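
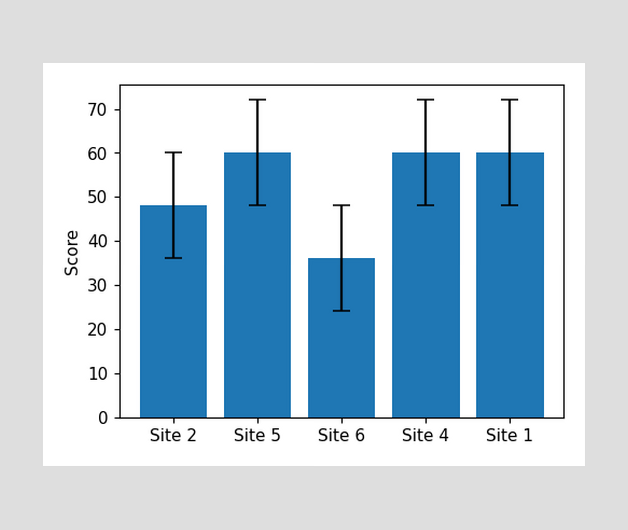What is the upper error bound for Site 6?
48

The Site 6 bar's upper whisker reaches 48.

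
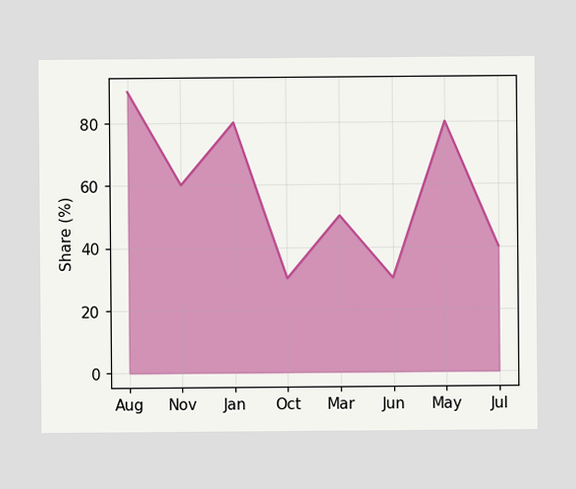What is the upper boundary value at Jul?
At Jul the upper boundary is at 40%.

40%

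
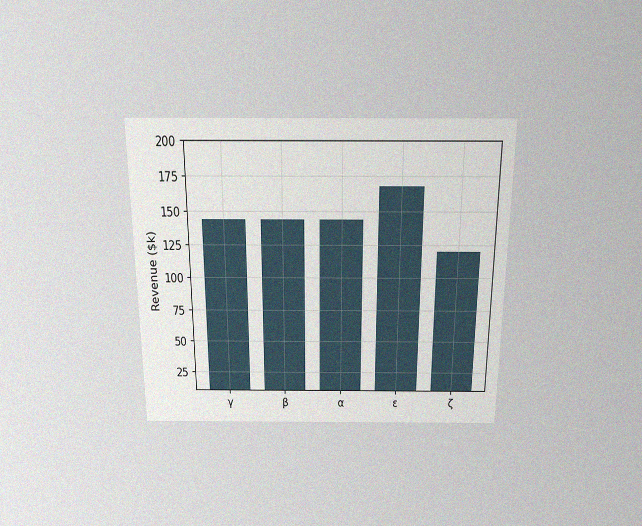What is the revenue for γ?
$144k

The chart is viewed slightly from above, with some photo noise. Reading along the chart's y-axis, the γ bar reaches $144k.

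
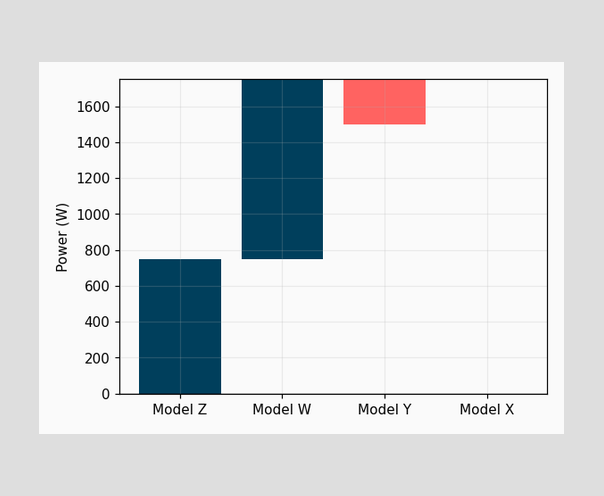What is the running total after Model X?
1500W

After Model X the running total reaches 1500W.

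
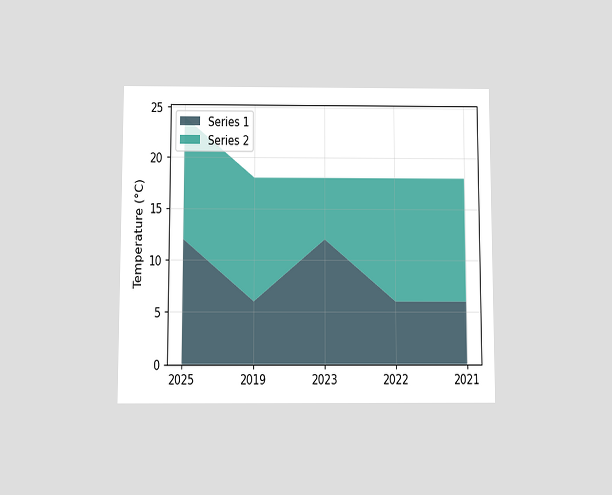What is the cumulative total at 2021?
18°C

The chart is viewed slightly from below. The stacked total at 2021 reaches 18°C.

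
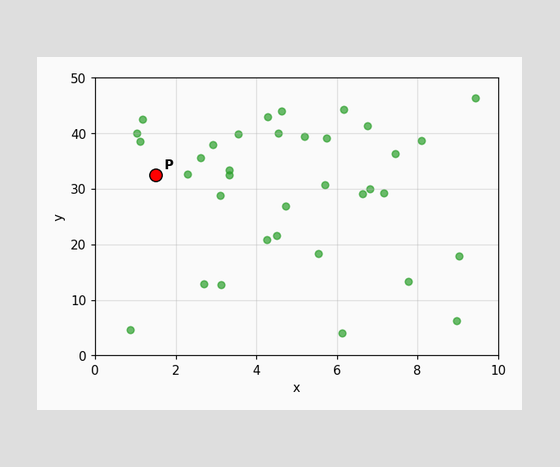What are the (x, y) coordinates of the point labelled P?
Following the gridlines from P to each axis, P sits at (1.5, 32.5).

(1.5, 32.5)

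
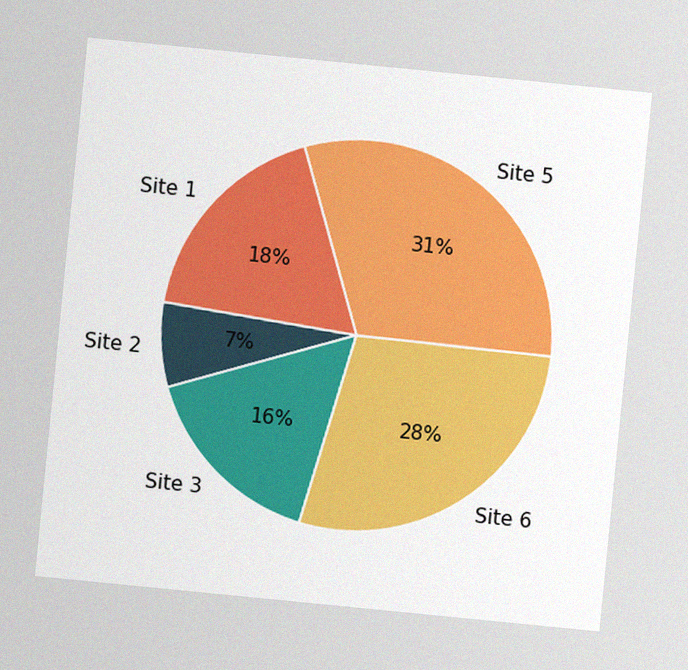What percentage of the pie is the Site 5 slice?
The chart is tilted about 6° clockwise, with some photo noise. The Site 5 slice takes up 31% of the pie.

31%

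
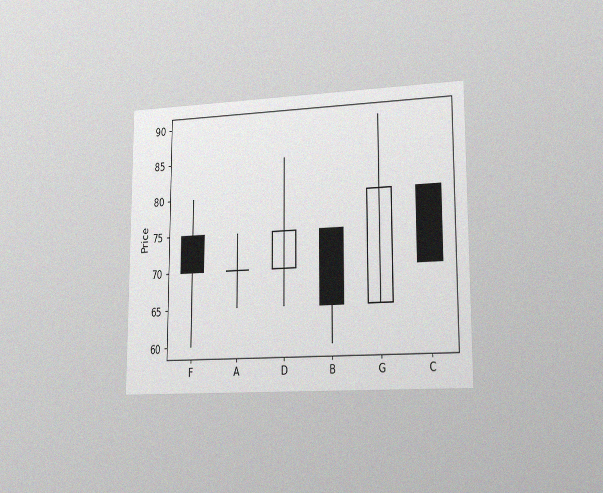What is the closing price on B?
65

The chart is viewed slightly from the right, with some photo noise. The B candle closes at 65.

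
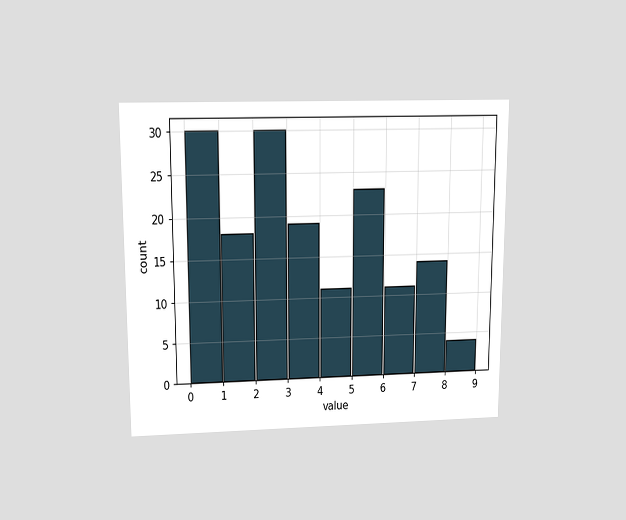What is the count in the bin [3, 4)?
The chart is viewed slightly from above. The [3, 4) bin has height 19.

19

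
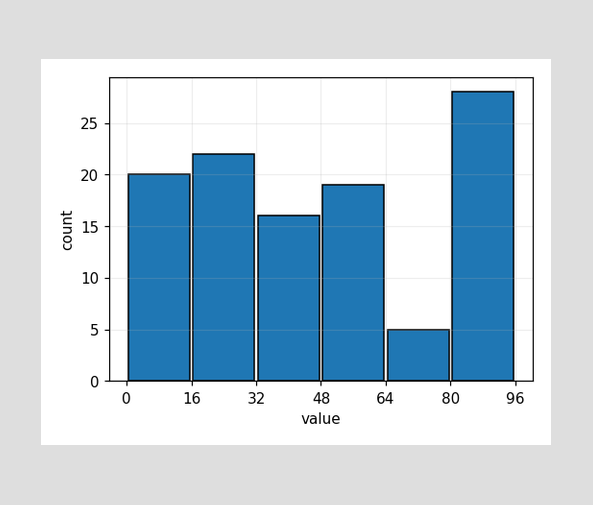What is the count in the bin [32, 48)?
The [32, 48) bin has height 16.

16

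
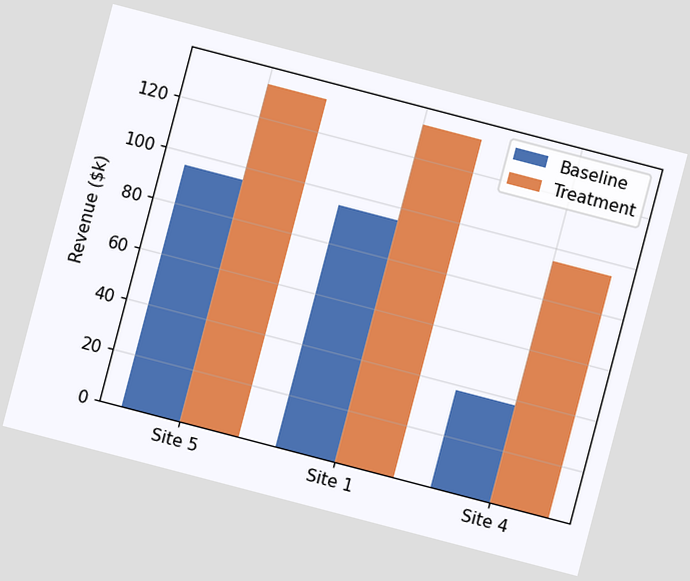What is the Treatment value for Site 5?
The chart is tilted about 15° clockwise. The Treatment bar at Site 5 reaches $133k on the y-axis.

$133k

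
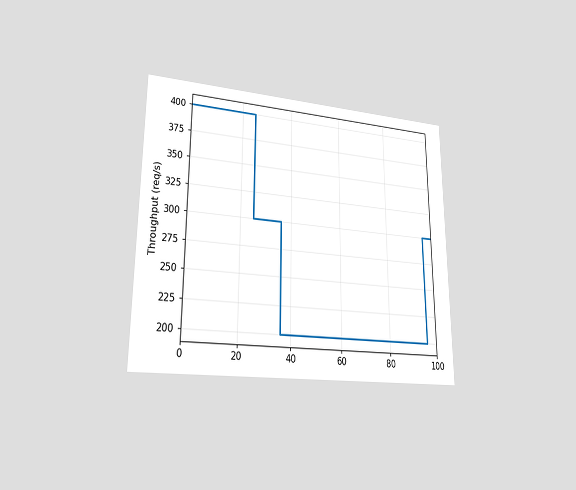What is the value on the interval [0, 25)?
The chart is viewed at a slight angle. On [0, 25) the step sits at 400req/s.

400req/s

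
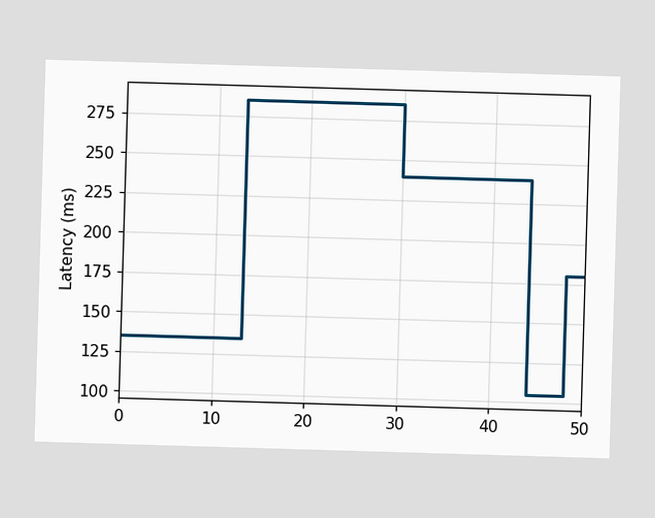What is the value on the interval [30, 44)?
On [30, 44) the step sits at 240ms.

240ms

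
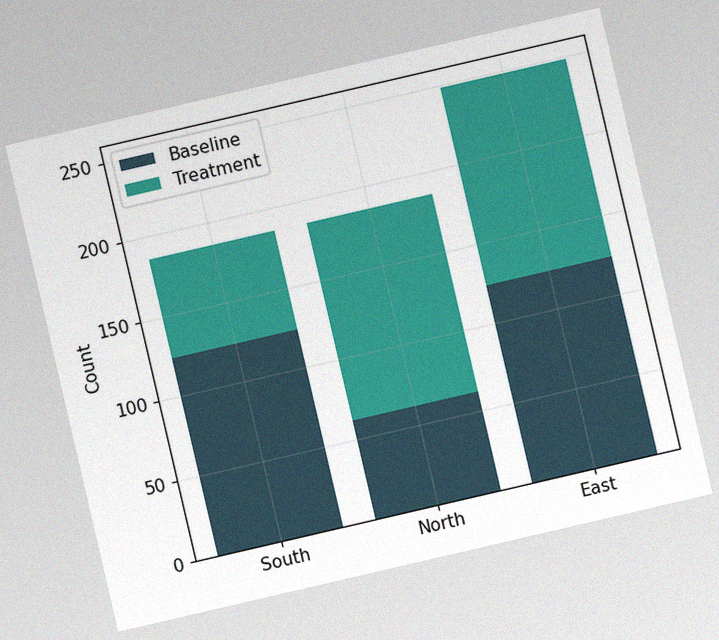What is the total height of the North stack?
186

The chart is tilted about 13° counter-clockwise, with some photo noise. The North stack's top reaches 186 on the y-axis.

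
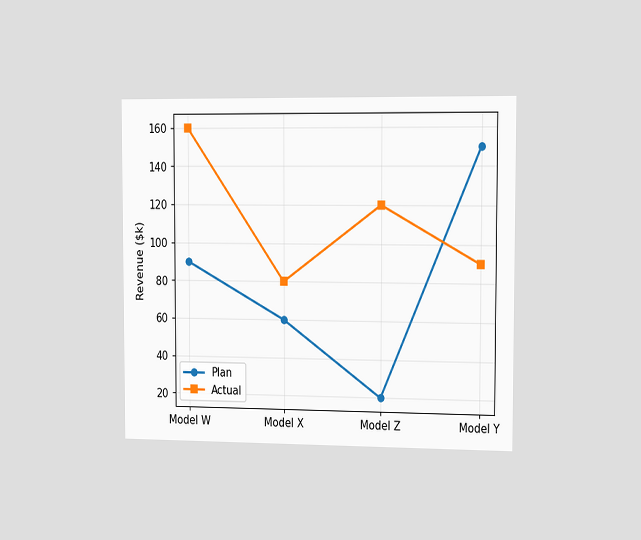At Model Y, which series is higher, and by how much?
The chart is viewed slightly from the right. At Model Y, Plan sits above the other line by $60k.

Plan, by $60k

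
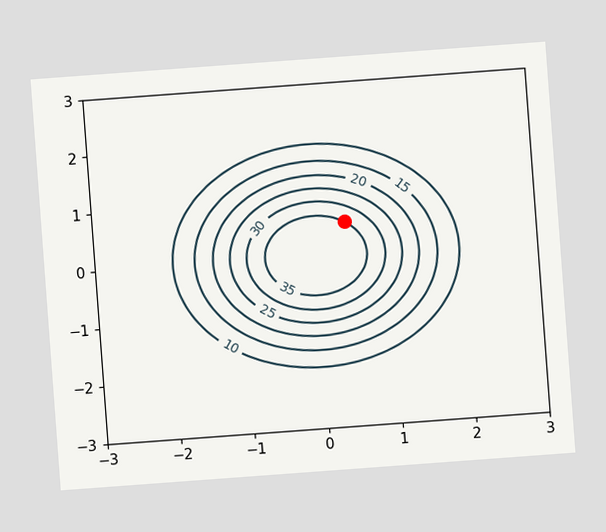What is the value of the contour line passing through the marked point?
35

The chart is tilted about 4° counter-clockwise. The marked point sits on the contour labelled 35.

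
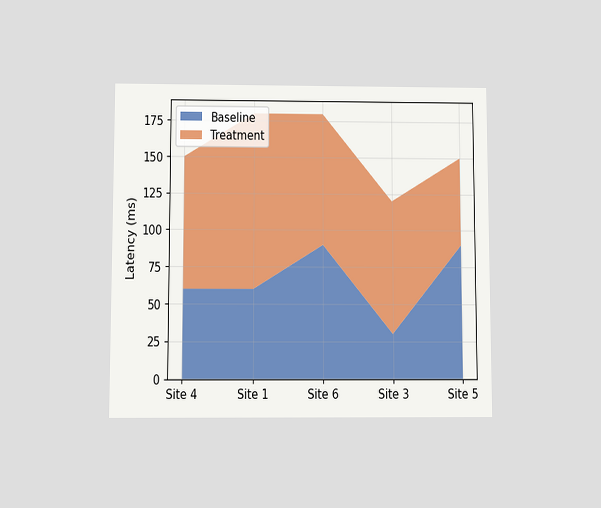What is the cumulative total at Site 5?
150ms

The chart is viewed slightly from below. The stacked total at Site 5 reaches 150ms.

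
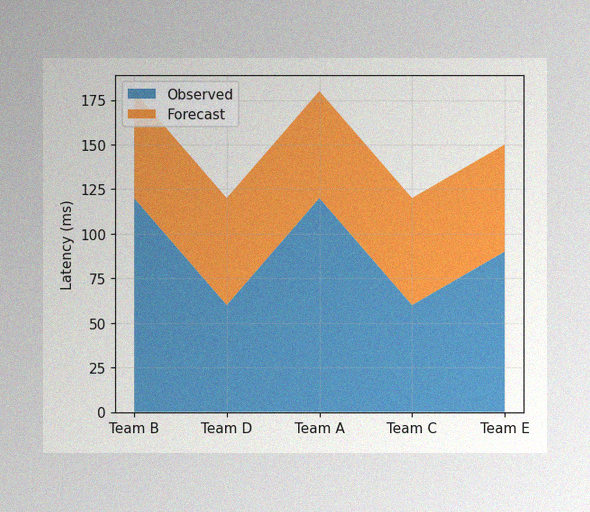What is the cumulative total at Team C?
The image has some photo noise and uneven lighting. The stacked total at Team C reaches 120ms.

120ms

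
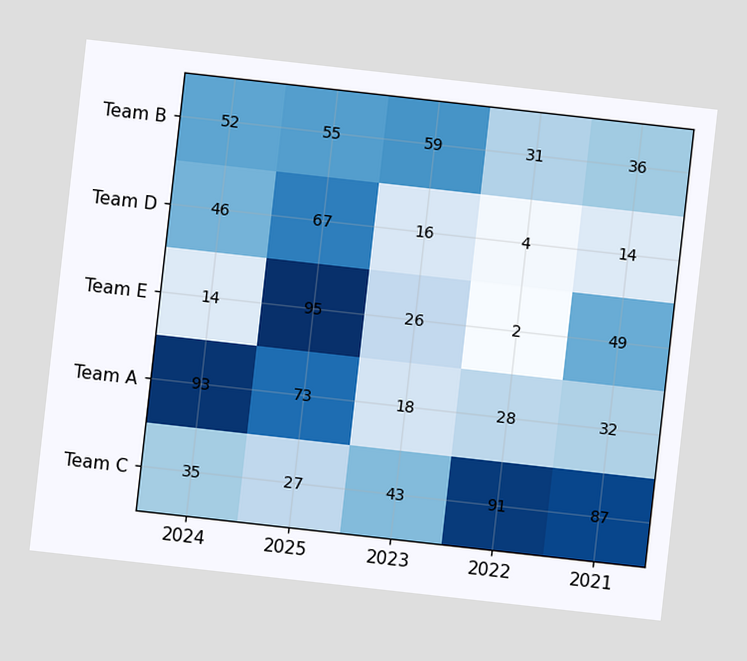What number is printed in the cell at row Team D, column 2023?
The chart is tilted about 6° clockwise. The (Team D, 2023) cell reads 16.

16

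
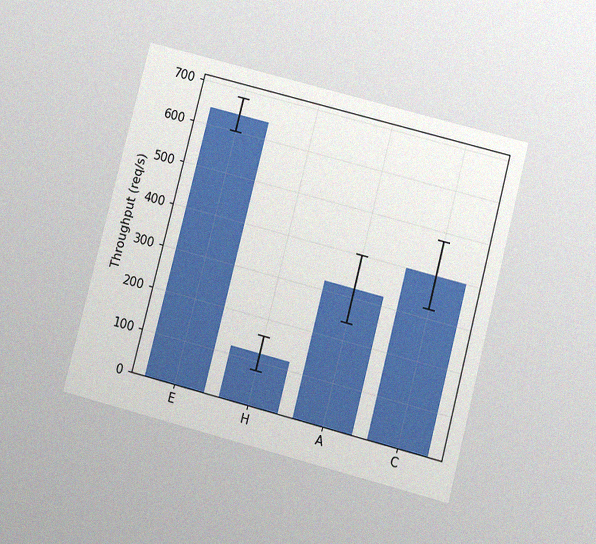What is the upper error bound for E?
680req/s

The chart is tilted about 14° clockwise and viewed slightly from below, with some photo noise. The E bar's upper whisker reaches 680req/s.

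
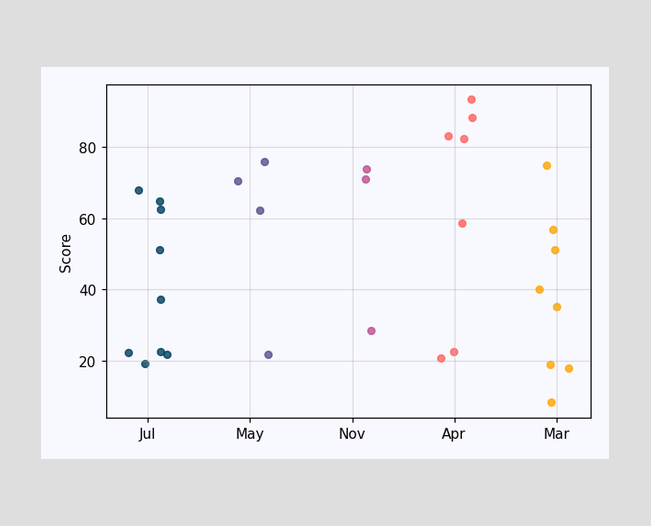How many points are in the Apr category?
Counting the markers in the Apr column gives 7.

7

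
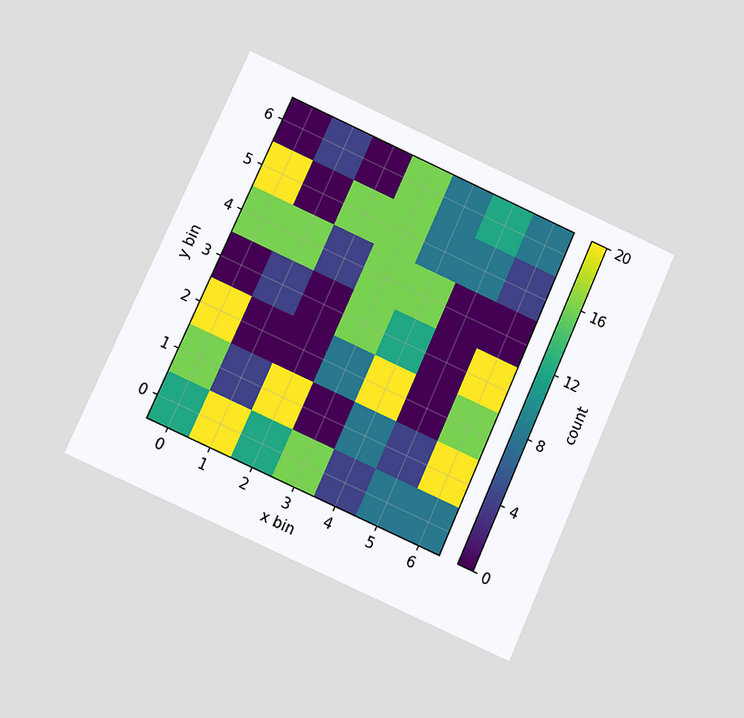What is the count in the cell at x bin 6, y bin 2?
The chart is tilted about 24° clockwise and viewed at a slight angle. Matching the cell (6, 2) against the colorbar gives 16.

16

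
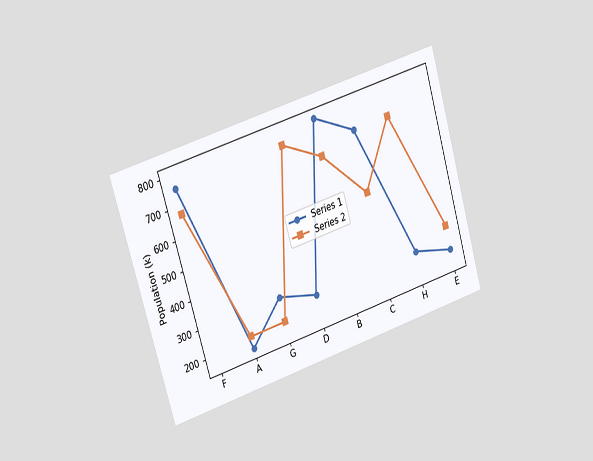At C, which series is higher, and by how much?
The chart is tilted about 17° counter-clockwise and viewed slightly from the left. At C, Series 1 sits above the other line by 210k.

Series 1, by 210k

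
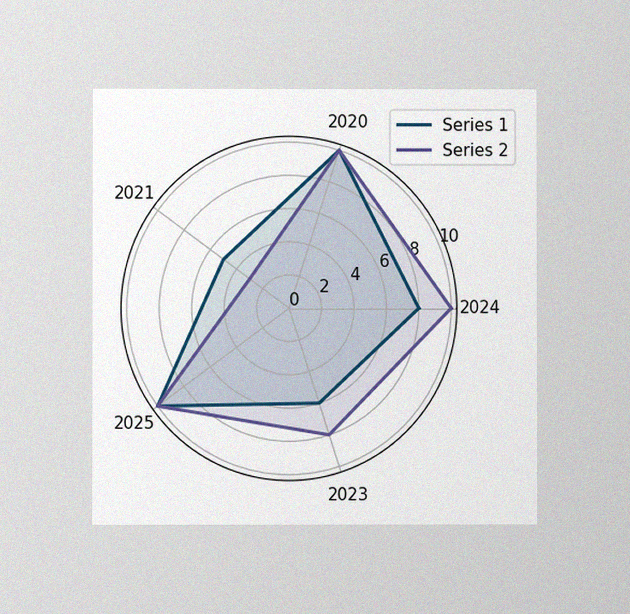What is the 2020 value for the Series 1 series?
The chart is viewed at a slight angle, with some photo noise. On the 2020 axis, Series 1 reaches 10.

10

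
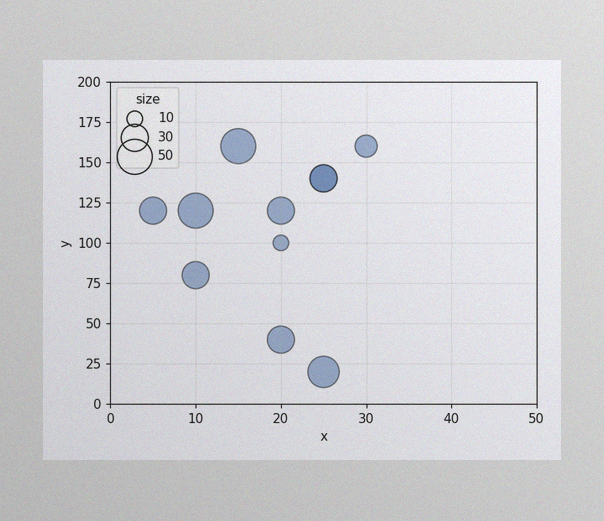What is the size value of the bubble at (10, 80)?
30

The image has some photo noise and uneven lighting. Matching the bubble at (10, 80) against the size legend gives 30.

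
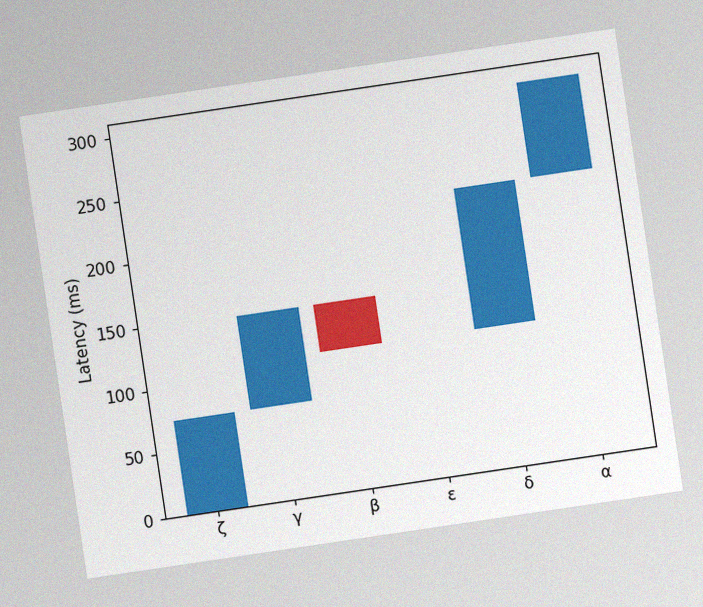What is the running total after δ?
222ms

The chart is tilted about 8° counter-clockwise, with some photo noise. After δ the running total reaches 222ms.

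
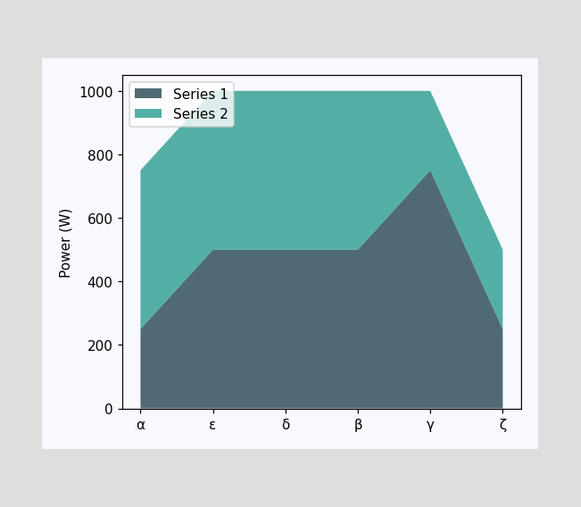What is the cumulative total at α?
The stacked total at α reaches 750W.

750W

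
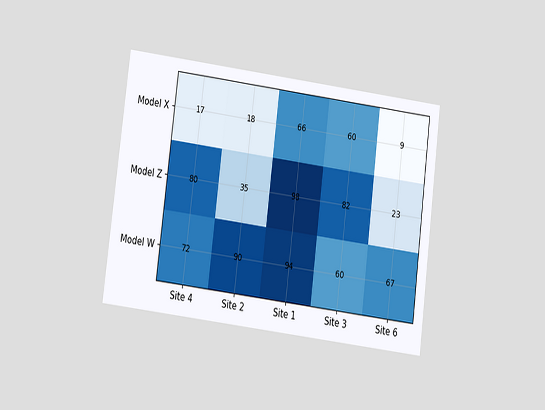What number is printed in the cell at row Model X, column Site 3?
60

The chart is tilted about 7° clockwise and viewed at a slight angle. The (Model X, Site 3) cell reads 60.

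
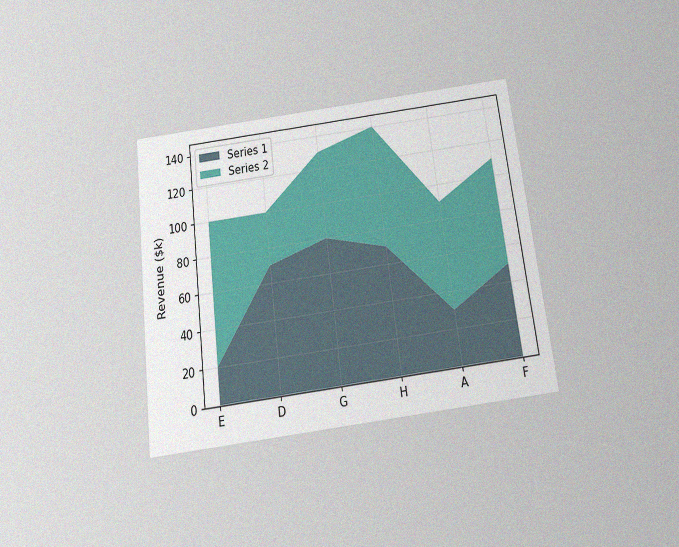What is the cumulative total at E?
The chart is tilted about 7° counter-clockwise and viewed slightly from below, with some photo noise. The stacked total at E reaches $100k.

$100k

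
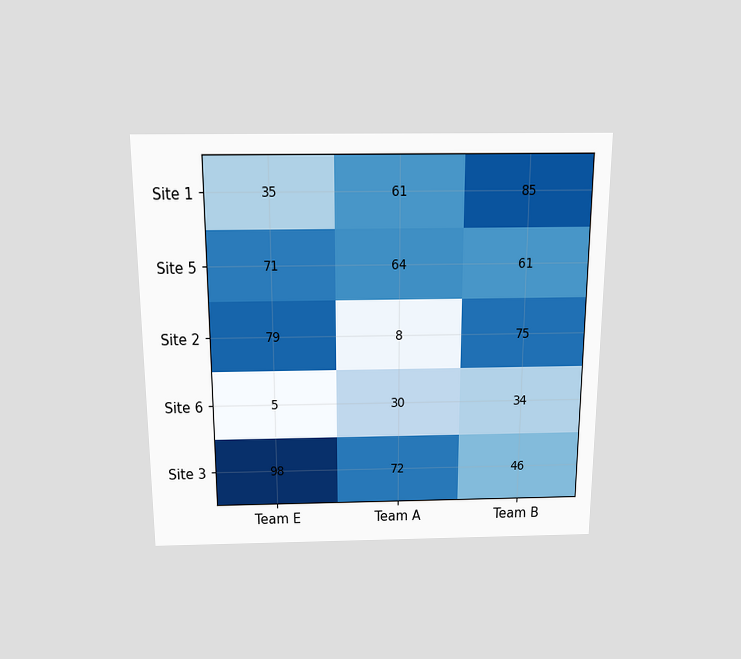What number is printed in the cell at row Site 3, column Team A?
The chart is viewed slightly from above. The (Site 3, Team A) cell reads 72.

72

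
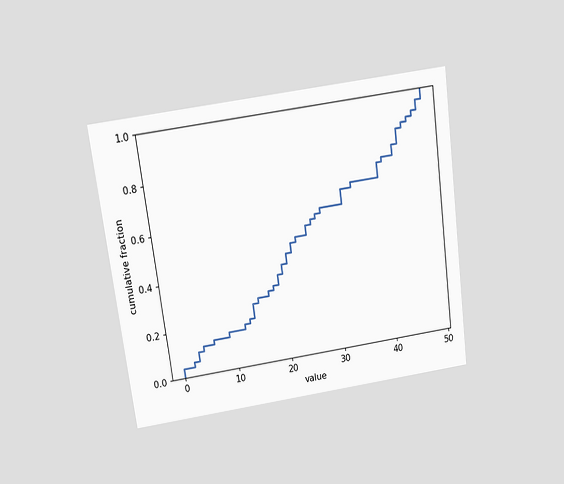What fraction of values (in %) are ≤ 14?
26%

The chart is tilted about 8° counter-clockwise and viewed slightly from above. At x=14 the ECDF step is at 26%.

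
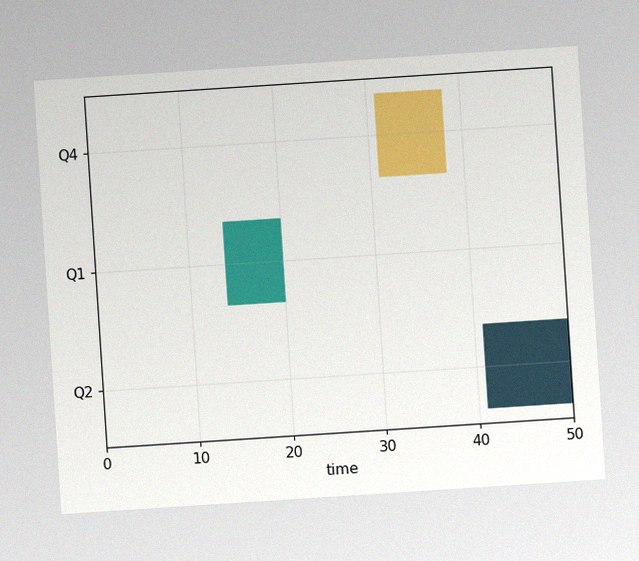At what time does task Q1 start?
The chart is tilted about 4° counter-clockwise, with some photo noise. The Q1 bar begins at t=14.

14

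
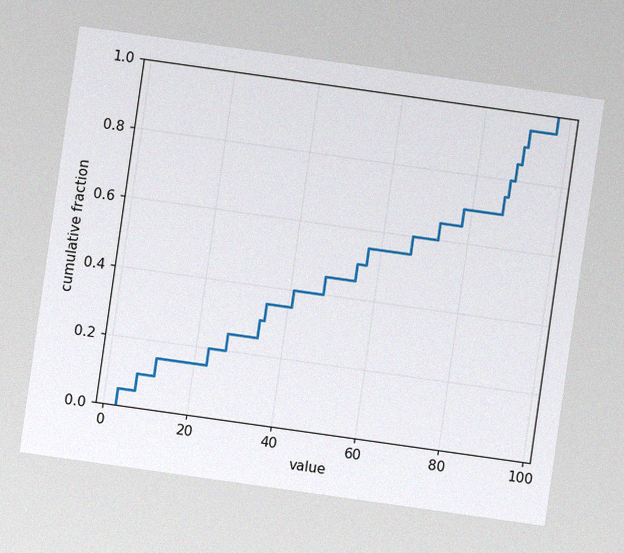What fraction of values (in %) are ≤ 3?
5%

The chart is tilted about 8° clockwise, with some photo noise. At x=3 the ECDF step is at 5%.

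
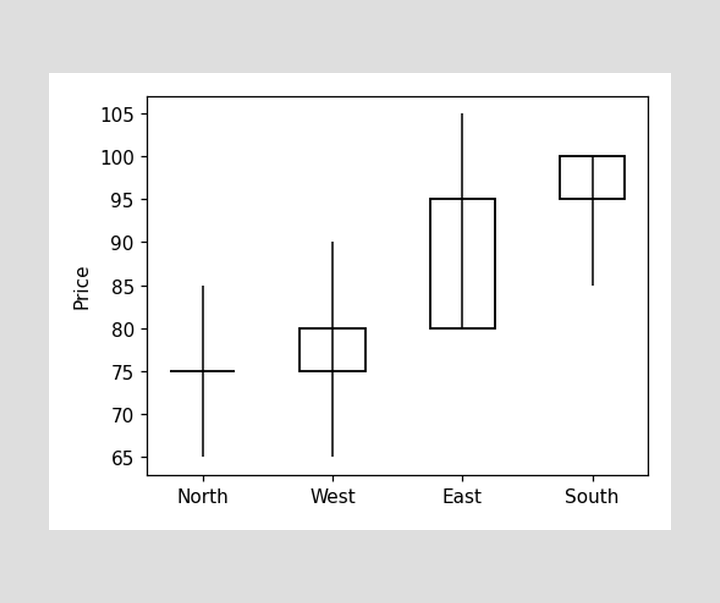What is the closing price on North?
75

The North candle closes at 75.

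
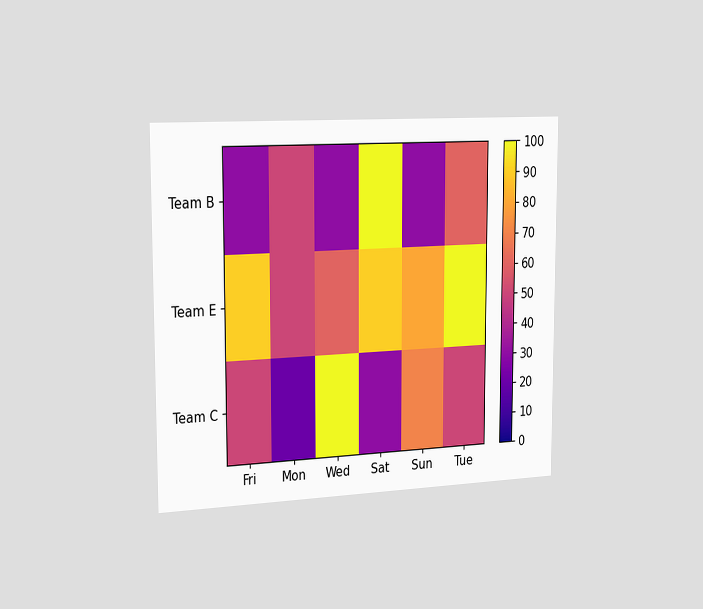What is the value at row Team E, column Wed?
The chart is viewed slightly from the left. Matching cell (Team E, Wed) against the colorbar gives 60.

60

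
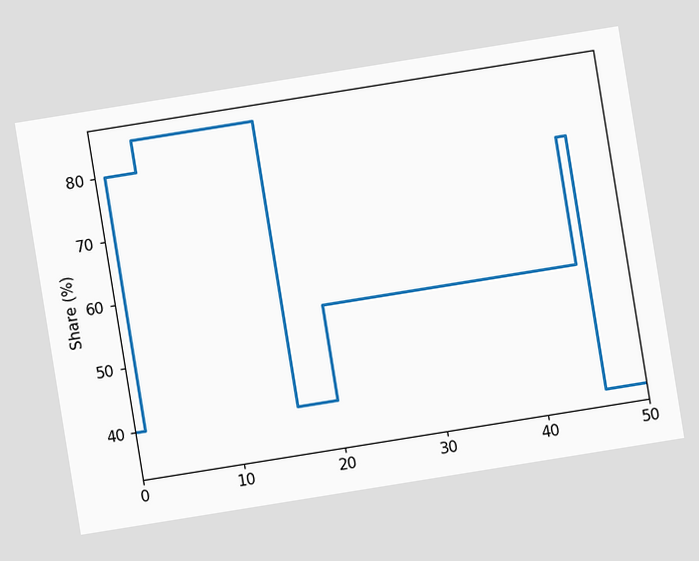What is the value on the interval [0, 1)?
40%

The chart is tilted about 9° counter-clockwise. On [0, 1) the step sits at 40%.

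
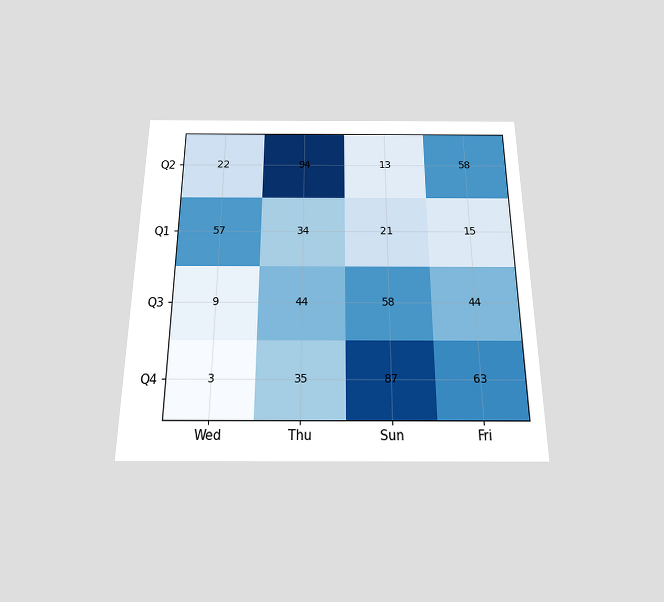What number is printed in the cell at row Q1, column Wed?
57

The chart is viewed slightly from below. The (Q1, Wed) cell reads 57.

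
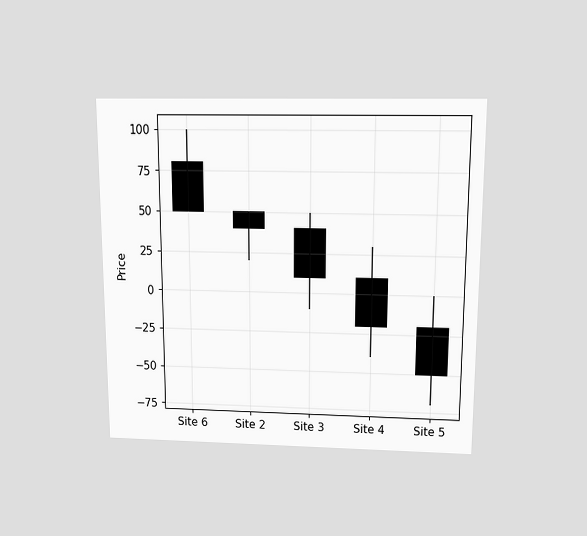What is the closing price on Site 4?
-20

The chart is viewed slightly from above. The Site 4 candle closes at -20.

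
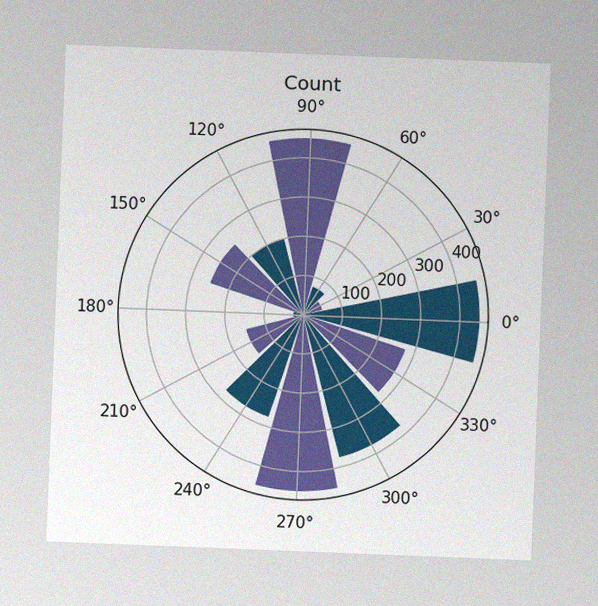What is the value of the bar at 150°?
250

The chart is tilted about 2° clockwise, with some photo noise. The bar at 150° reaches 250 on the radial axis.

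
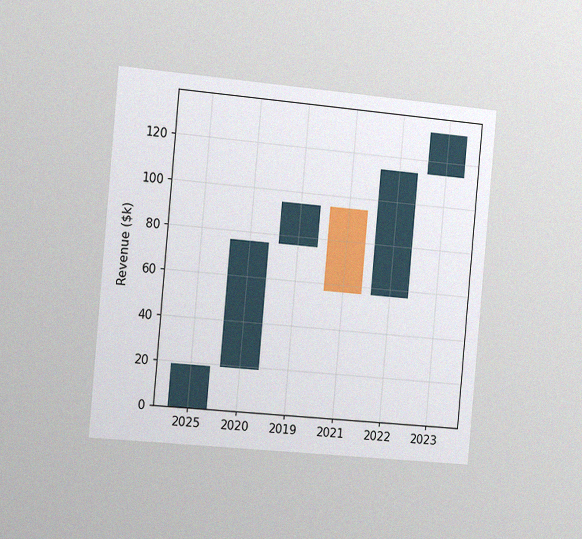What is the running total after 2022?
$114k

The chart is tilted about 5° clockwise and viewed slightly from the left, with some photo noise. After 2022 the running total reaches $114k.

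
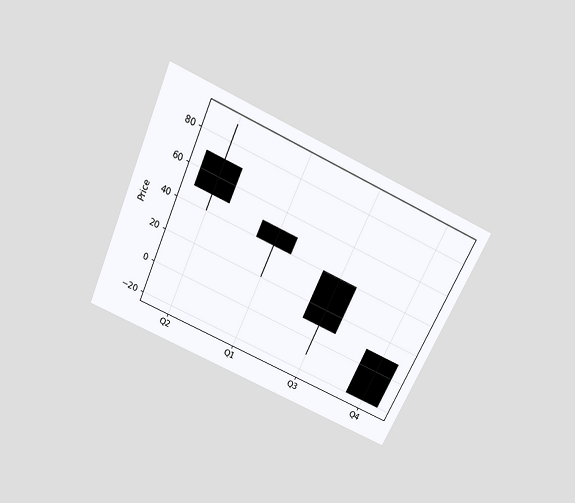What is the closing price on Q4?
-20

The chart is tilted about 25° clockwise and viewed slightly from above. The Q4 candle closes at -20.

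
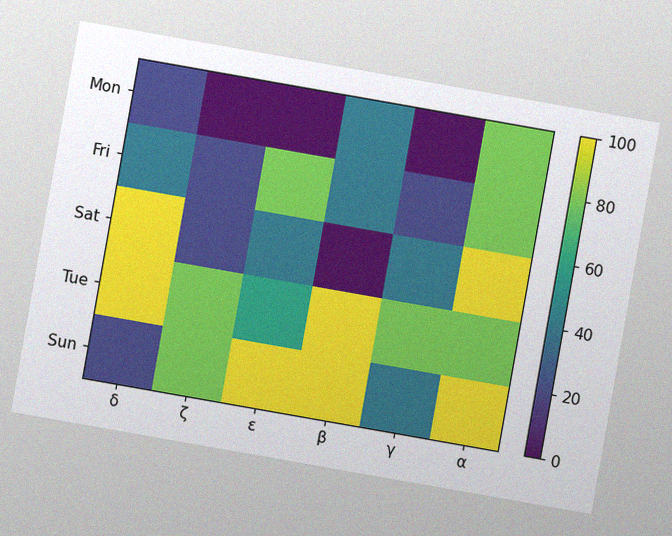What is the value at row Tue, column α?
The chart is tilted about 10° clockwise, with some photo noise. Matching cell (Tue, α) against the colorbar gives 80.

80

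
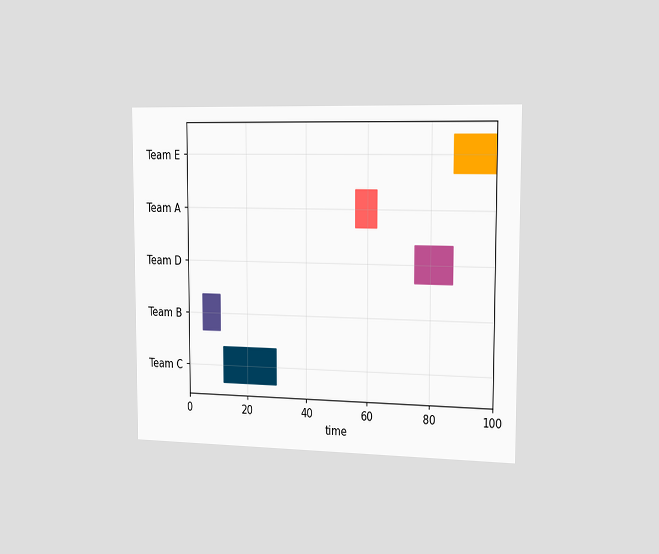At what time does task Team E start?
The chart is viewed slightly from the right. The Team E bar begins at t=87.

87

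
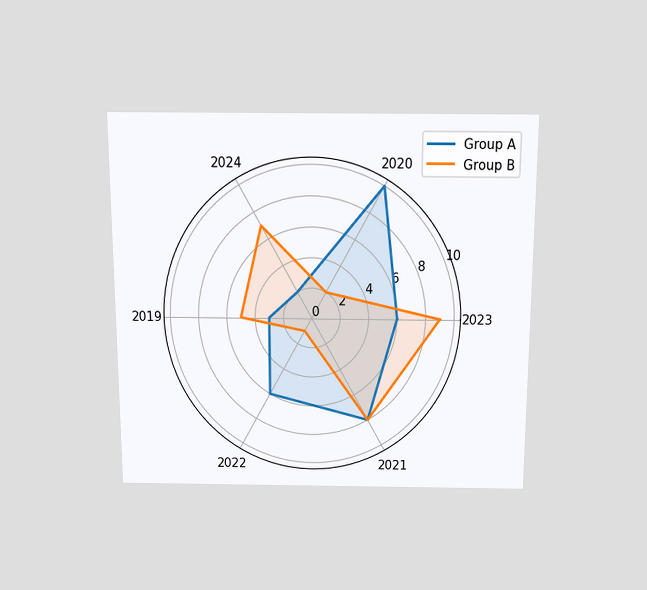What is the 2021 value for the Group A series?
The chart is viewed slightly from above. On the 2021 axis, Group A reaches 8.

8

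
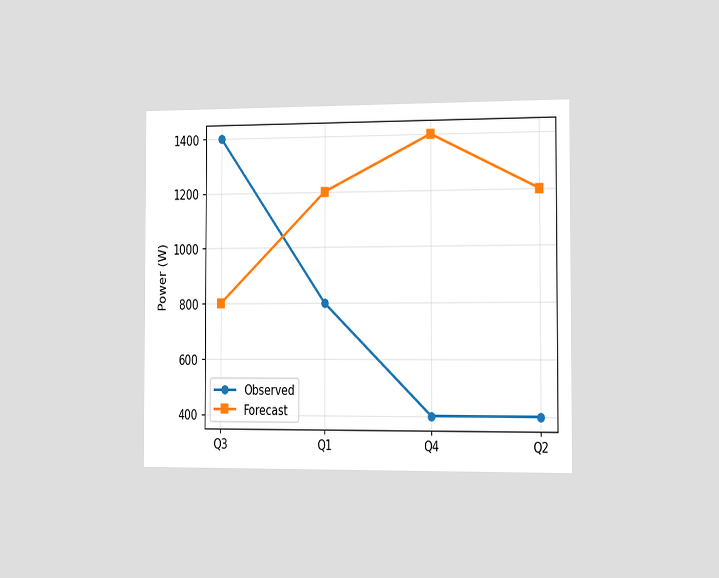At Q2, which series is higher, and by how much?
The chart is viewed slightly from the right. At Q2, Forecast sits above the other line by 800W.

Forecast, by 800W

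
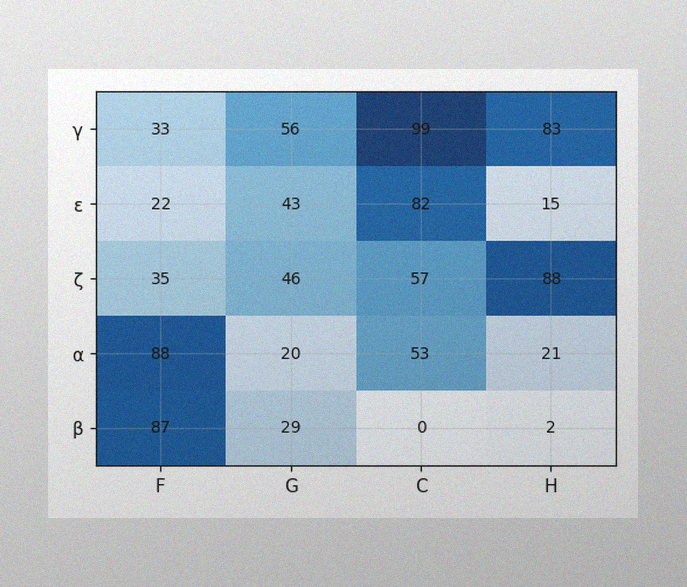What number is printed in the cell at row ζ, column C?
The image has some photo noise and uneven lighting. The (ζ, C) cell reads 57.

57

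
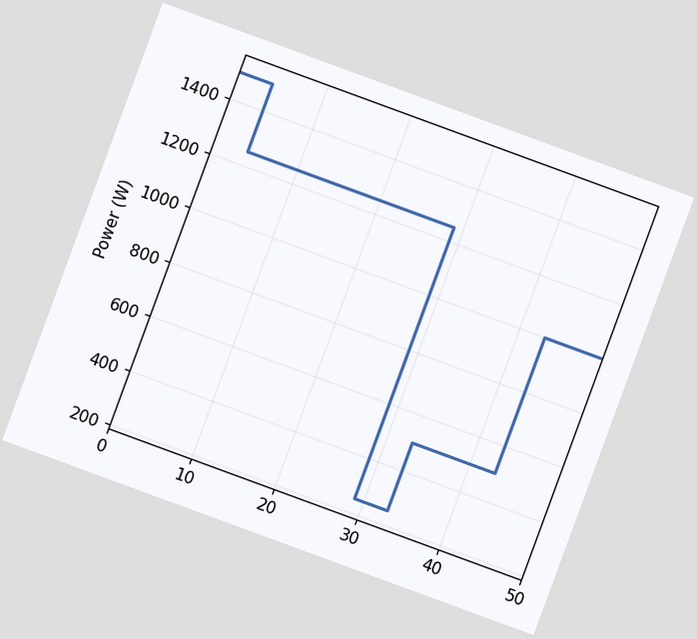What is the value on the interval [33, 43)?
The chart is tilted about 20° clockwise. On [33, 43) the step sits at 500W.

500W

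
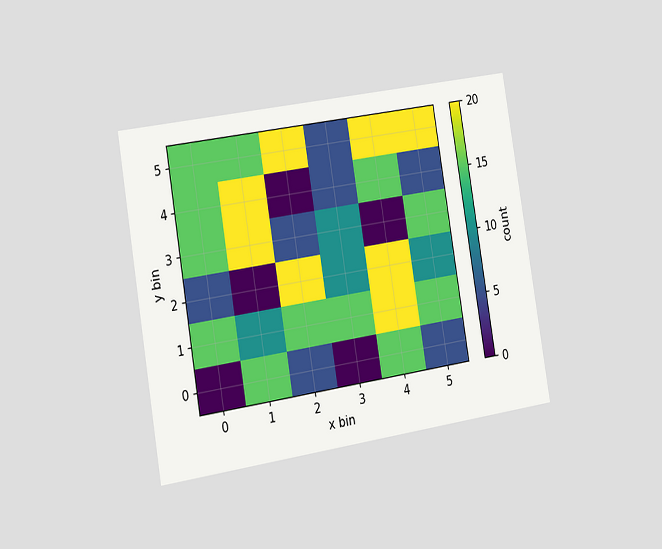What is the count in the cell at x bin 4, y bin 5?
The chart is tilted about 9° counter-clockwise and viewed slightly from the left. Matching the cell (4, 5) against the colorbar gives 20.

20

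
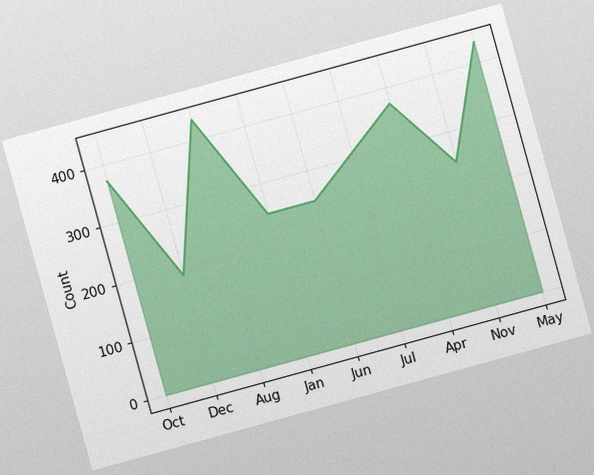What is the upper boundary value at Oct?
372

The chart is tilted about 15° counter-clockwise, with some photo noise. At Oct the upper boundary is at 372.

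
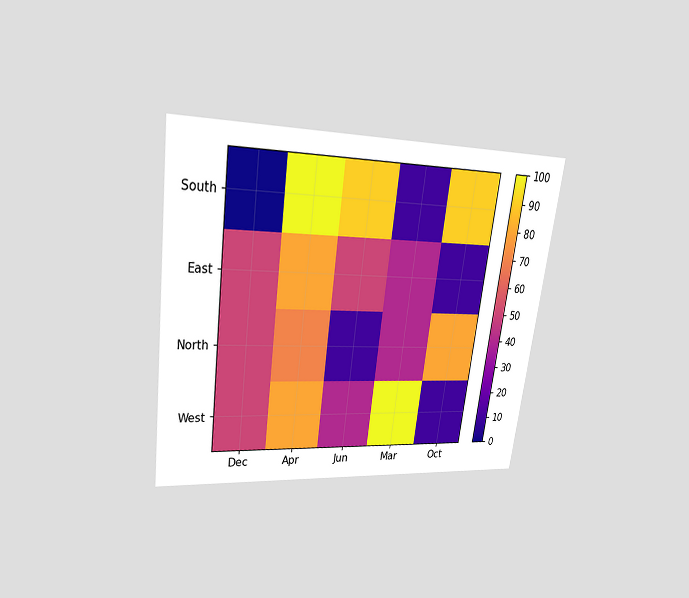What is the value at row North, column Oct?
80

The chart is tilted about 7° clockwise and viewed at a slight angle. Matching cell (North, Oct) against the colorbar gives 80.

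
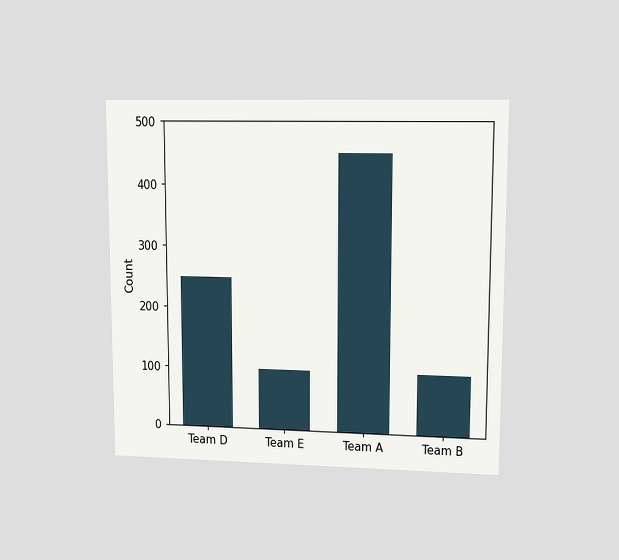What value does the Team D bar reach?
250

The chart is viewed at a slight angle. Reading along the chart's y-axis, the Team D bar reaches 250.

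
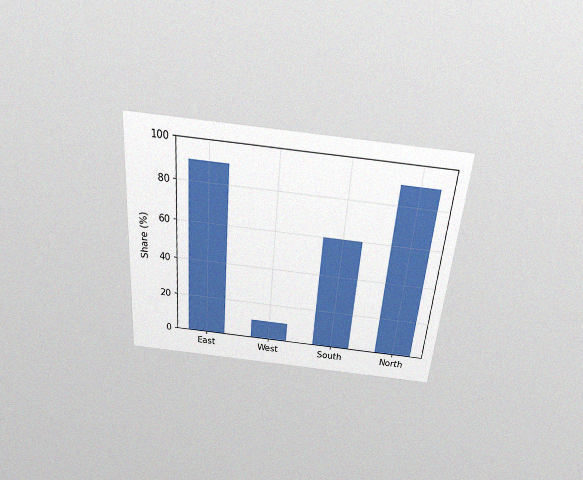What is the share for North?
The chart is tilted about 5° clockwise and viewed slightly from above, with some photo noise. Reading along the chart's y-axis, the North bar reaches 90%.

90%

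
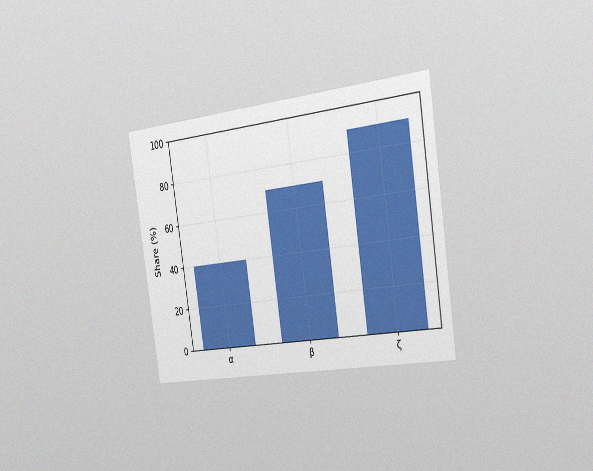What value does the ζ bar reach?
90%

The chart is tilted about 9° counter-clockwise and viewed slightly from the right, with some photo noise. Reading along the chart's y-axis, the ζ bar reaches 90%.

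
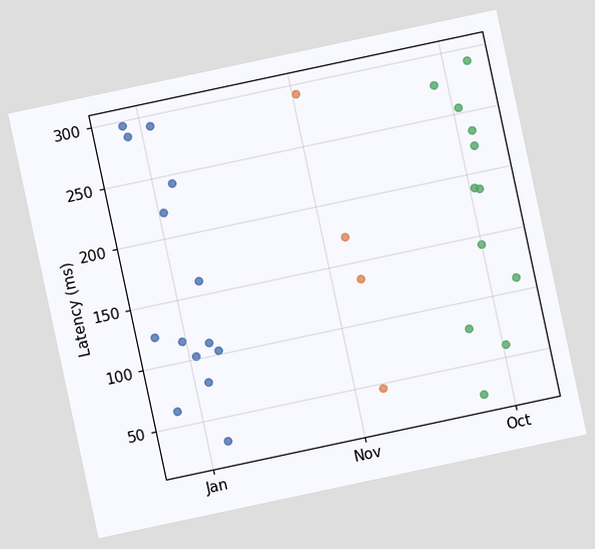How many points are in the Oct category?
12

The chart is tilted about 12° counter-clockwise. Counting the markers in the Oct column gives 12.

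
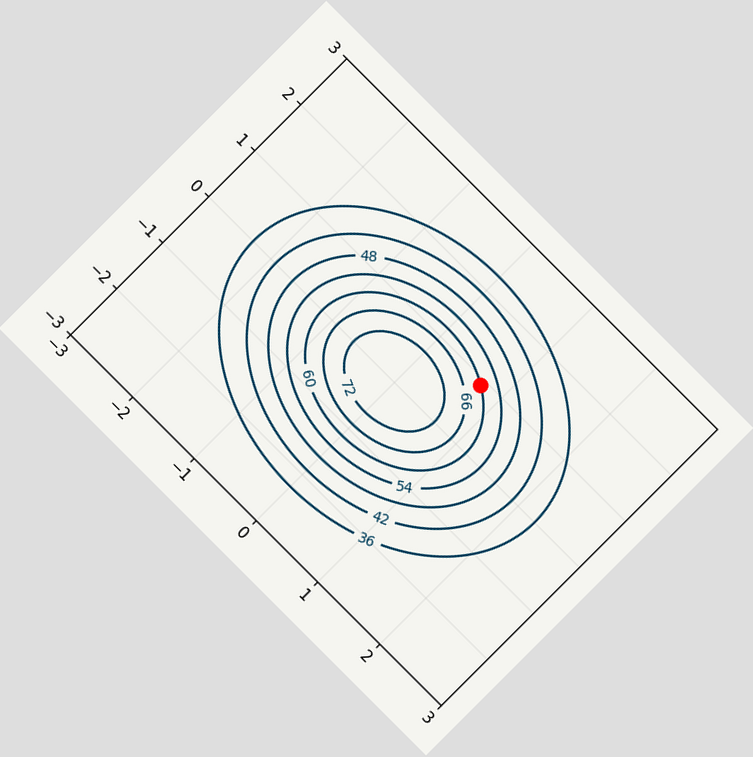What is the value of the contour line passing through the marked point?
60

The chart is tilted about 45° clockwise. The marked point sits on the contour labelled 60.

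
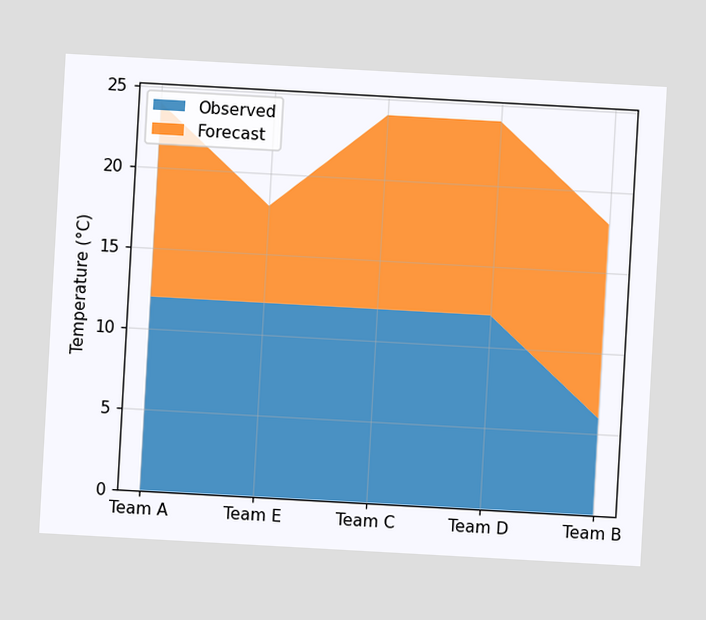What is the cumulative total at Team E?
18°C

The chart is tilted about 3° clockwise. The stacked total at Team E reaches 18°C.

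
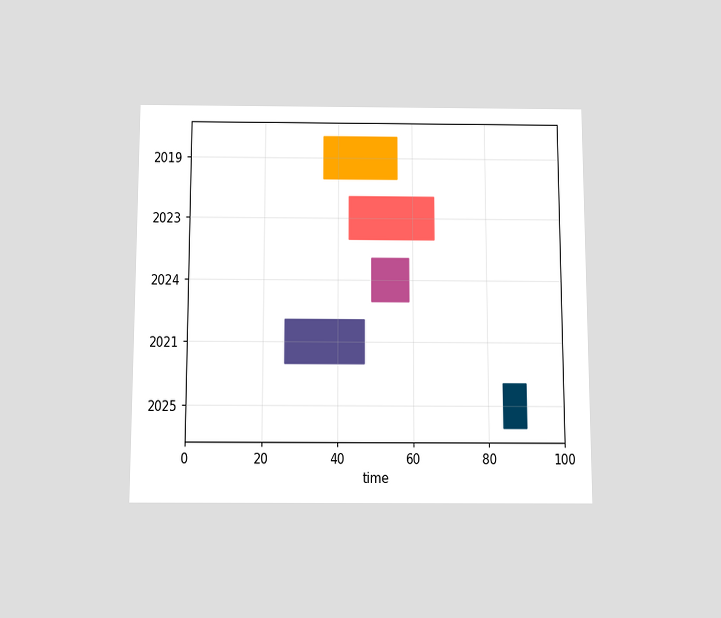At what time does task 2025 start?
The chart is viewed slightly from below. The 2025 bar begins at t=84.

84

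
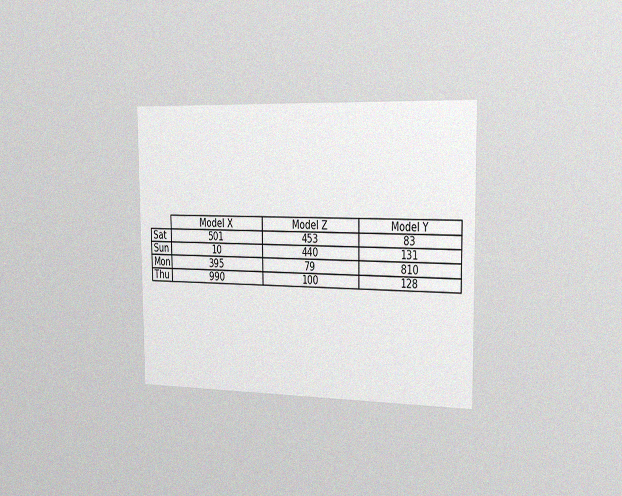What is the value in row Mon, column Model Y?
The chart is viewed slightly from the right, with some photo noise. The (Mon, Model Y) cell reads 810.

810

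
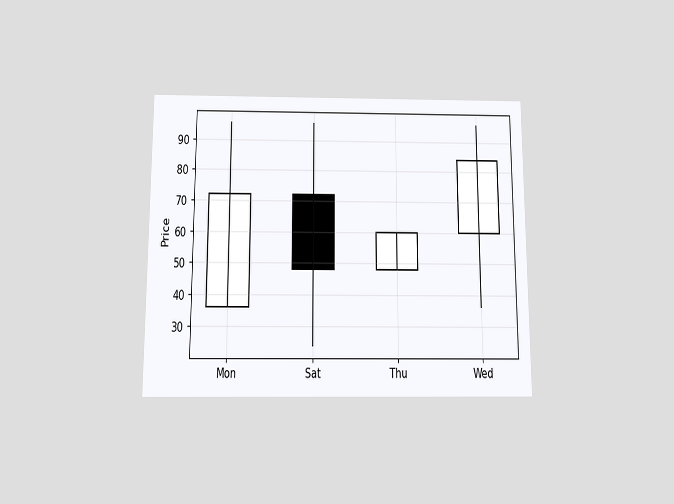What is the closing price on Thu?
The chart is viewed slightly from below. The Thu candle closes at 60.

60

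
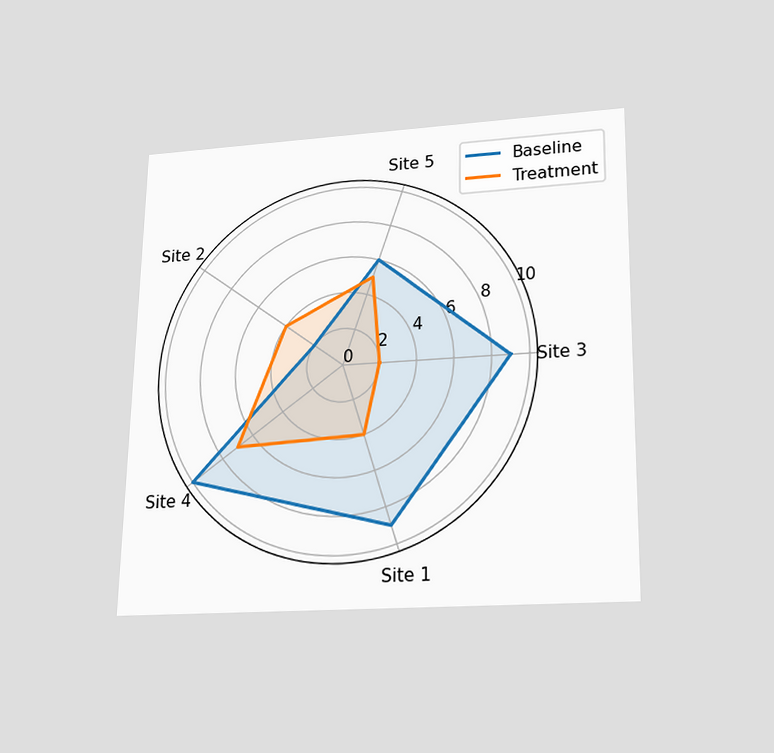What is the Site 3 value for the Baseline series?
The chart is viewed slightly from below. On the Site 3 axis, Baseline reaches 9.

9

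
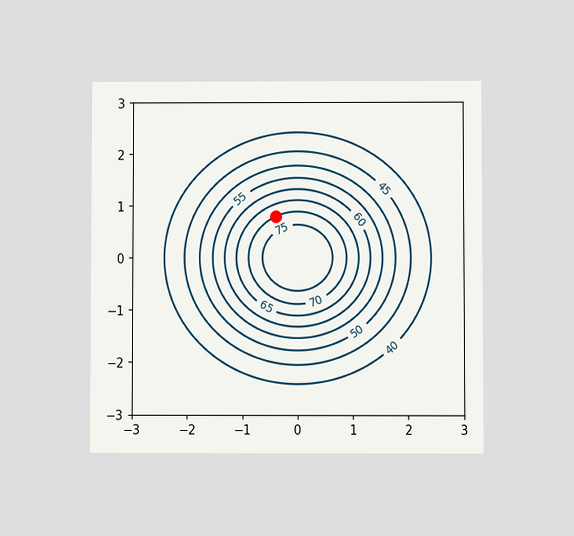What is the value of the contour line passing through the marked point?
70

The chart is viewed at a slight angle. The marked point sits on the contour labelled 70.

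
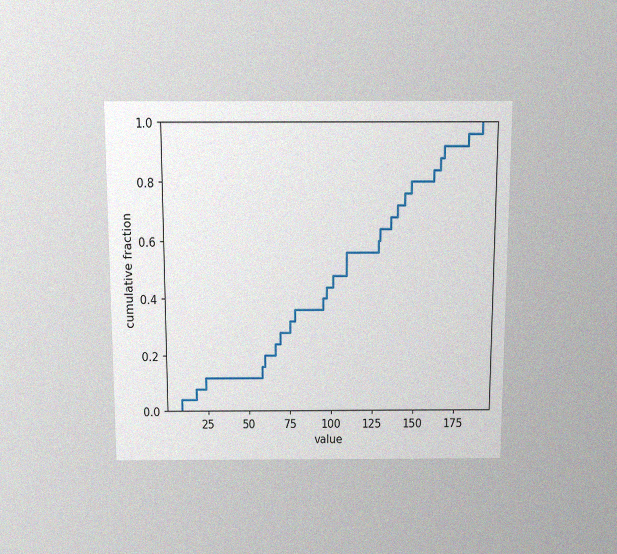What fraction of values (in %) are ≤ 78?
The chart is viewed slightly from above, with some photo noise. At x=78 the ECDF step is at 36%.

36%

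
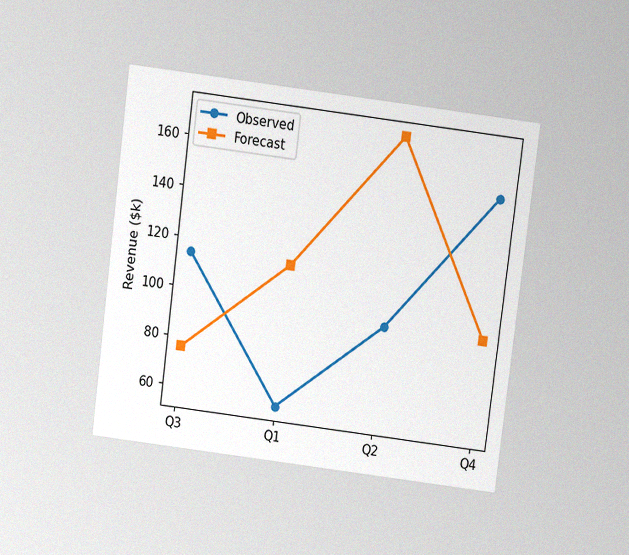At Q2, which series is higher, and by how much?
The chart is tilted about 7° clockwise and viewed slightly from above, with some photo noise. At Q2, Forecast sits above the other line by $76k.

Forecast, by $76k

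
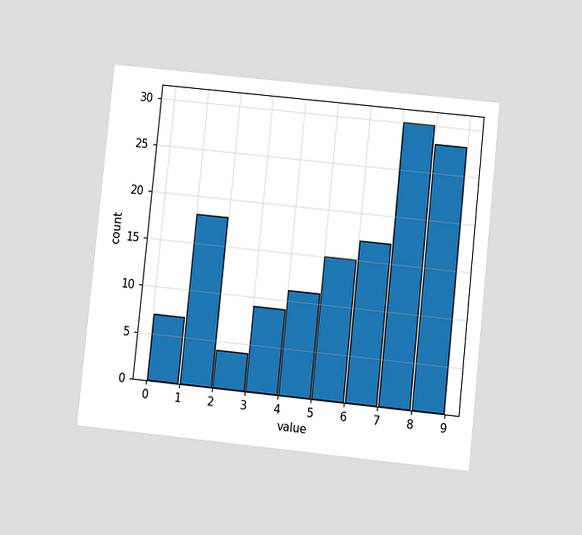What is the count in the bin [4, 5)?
The chart is tilted about 6° clockwise and viewed at a slight angle. The [4, 5) bin has height 11.

11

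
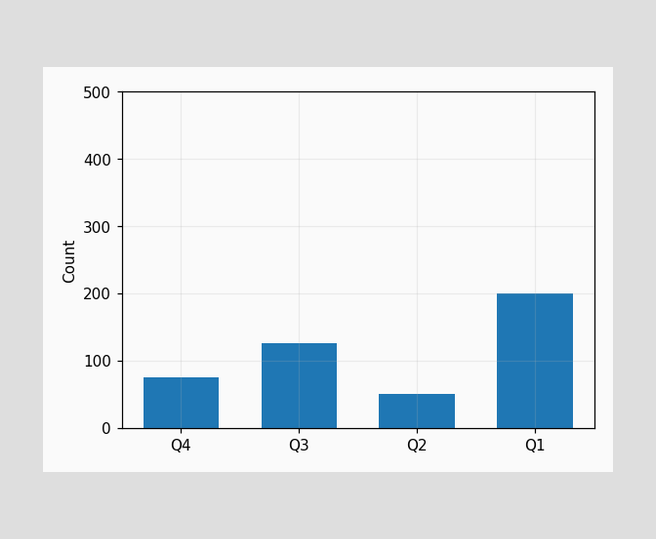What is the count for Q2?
Reading along the chart's y-axis, the Q2 bar reaches 50.

50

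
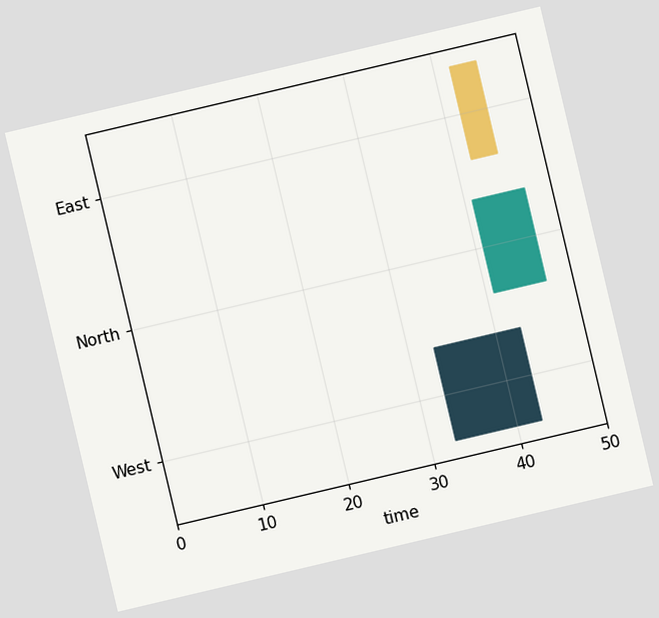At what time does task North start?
41

The chart is tilted about 13° counter-clockwise. The North bar begins at t=41.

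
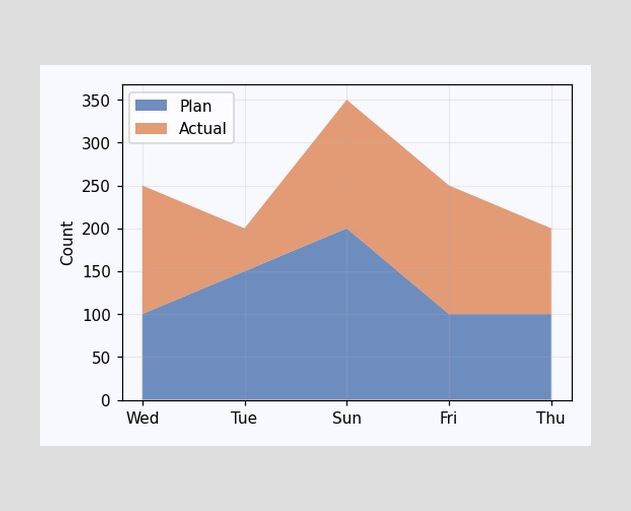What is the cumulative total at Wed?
250

The stacked total at Wed reaches 250.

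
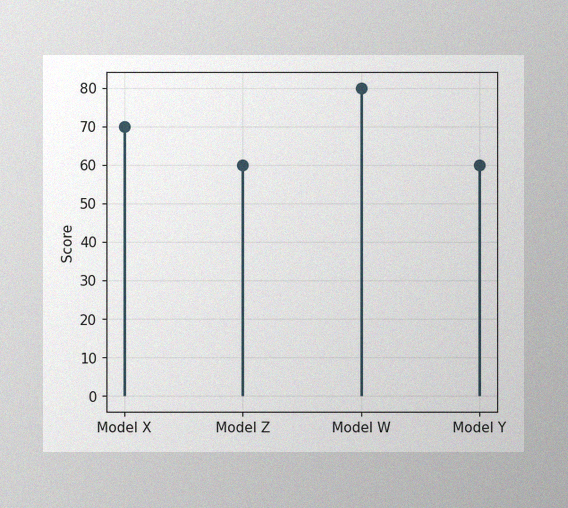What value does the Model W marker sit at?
The image has some photo noise and uneven lighting. The Model W marker sits at 80.

80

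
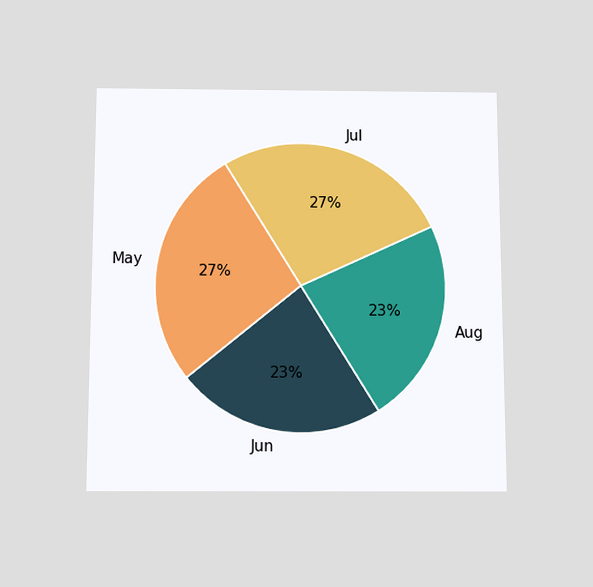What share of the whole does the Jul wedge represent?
27%

The chart is viewed slightly from below. The Jul slice takes up 27% of the pie.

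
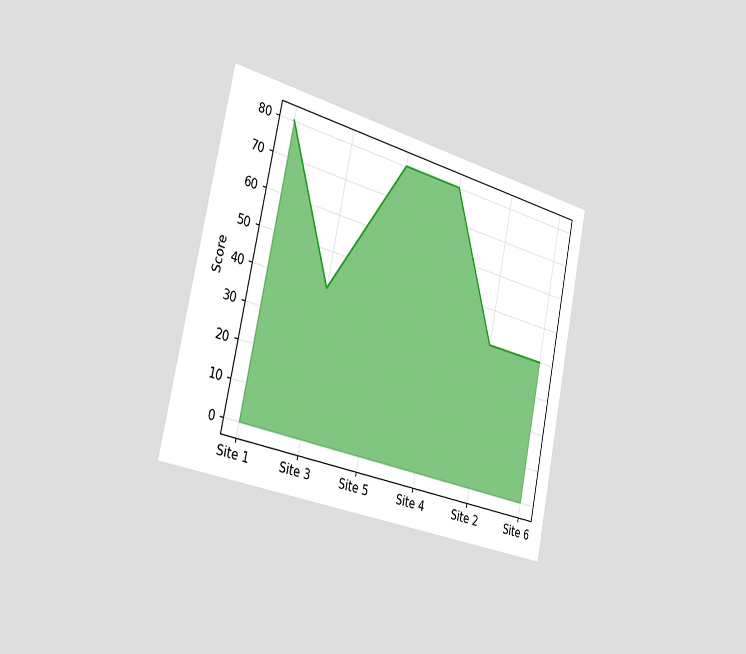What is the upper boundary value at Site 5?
80

The chart is tilted about 12° clockwise and viewed slightly from the left. At Site 5 the upper boundary is at 80.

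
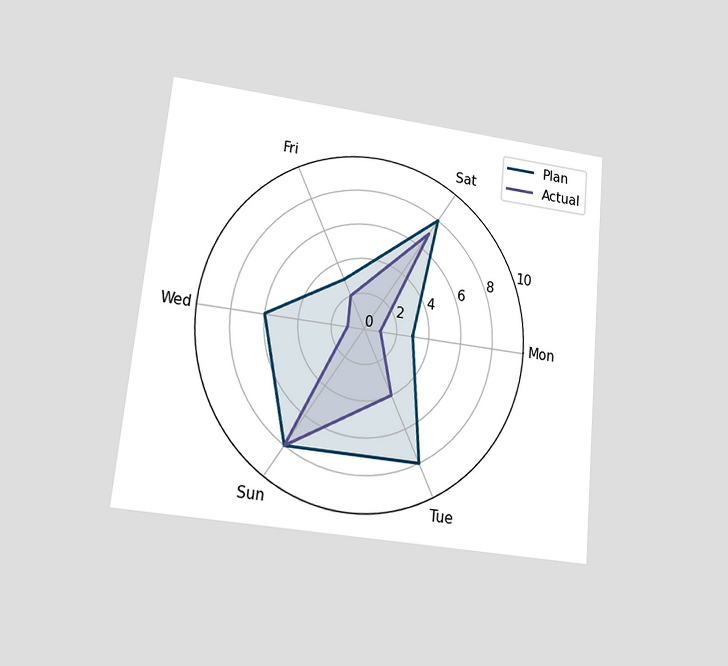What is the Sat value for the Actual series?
7

The chart is tilted about 6° clockwise and viewed at a slight angle. On the Sat axis, Actual reaches 7.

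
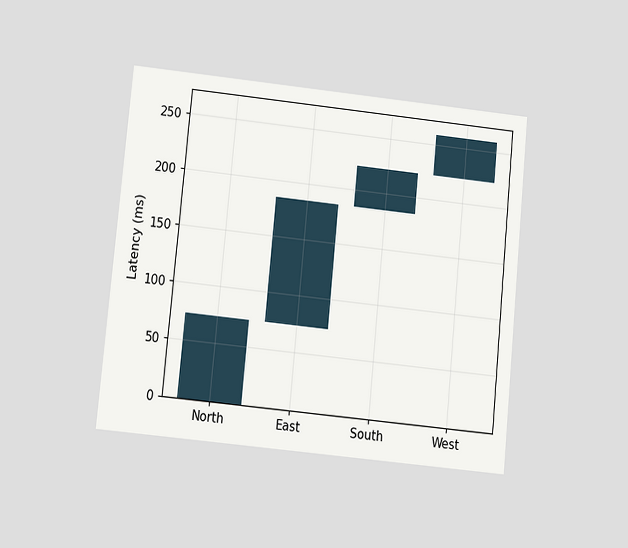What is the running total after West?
The chart is tilted about 6° clockwise and viewed slightly from below. After West the running total reaches 259ms.

259ms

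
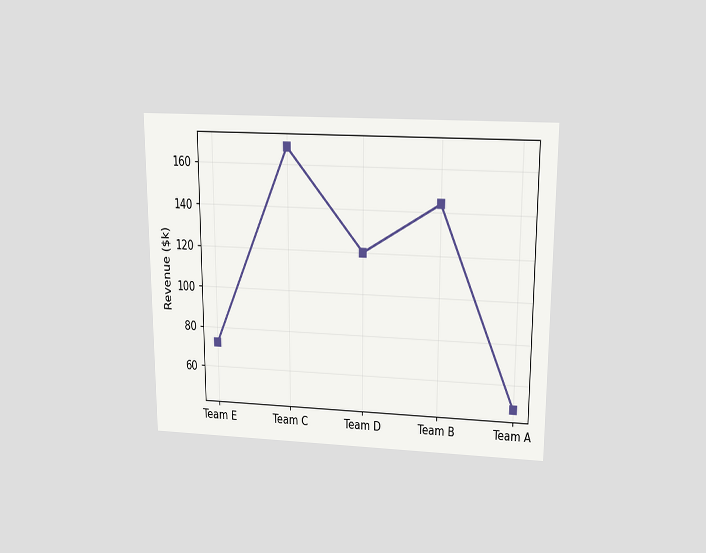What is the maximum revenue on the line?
The chart is viewed slightly from above. The highest point is at Team C, and reading across to the y-axis gives $168k.

$168k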